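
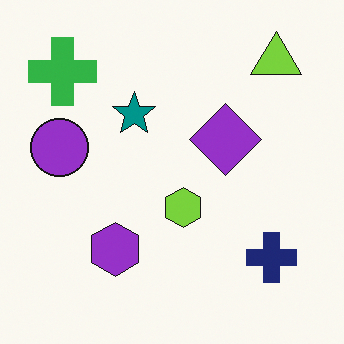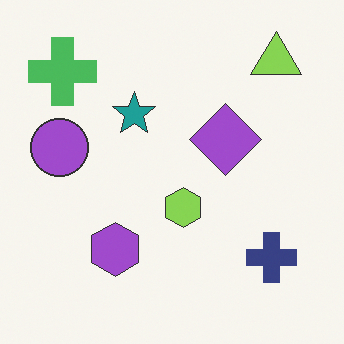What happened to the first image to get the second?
The second image is the first given slightly reduced contrast.

Tones are pushed toward mid-grey across the whole image — a global contrast change.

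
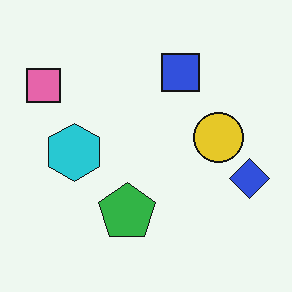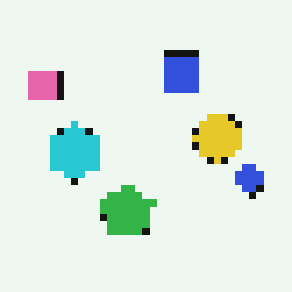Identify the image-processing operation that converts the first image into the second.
The transformation is: pixelated into visible square blocks.

Shapes are reduced to large square blocks; fine edges and outlines are lost — a downscale-then-upscale (mosaic) effect.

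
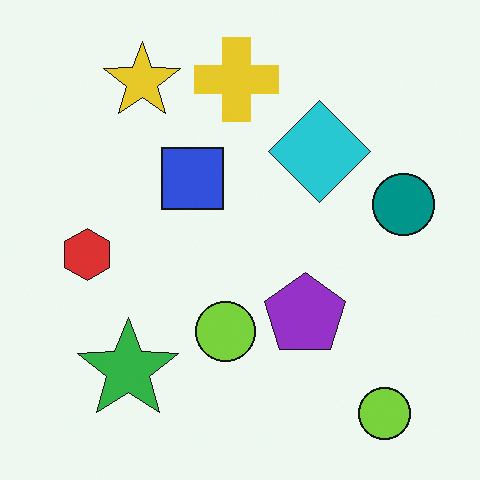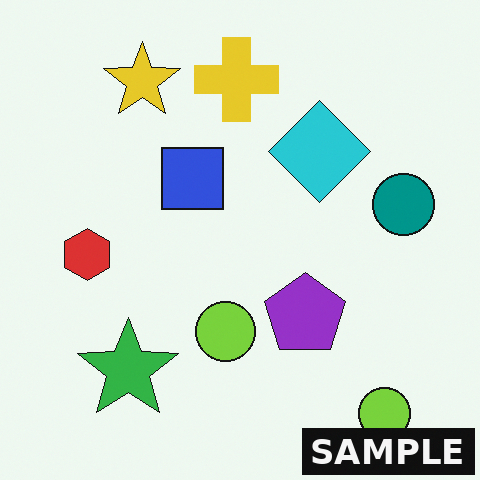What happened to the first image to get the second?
It was watermarked with the text "SAMPLE" in the lower-right corner.

A dark label reading "SAMPLE" appears in the lower-right corner.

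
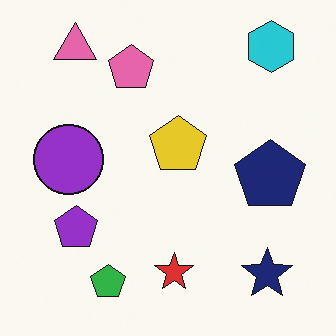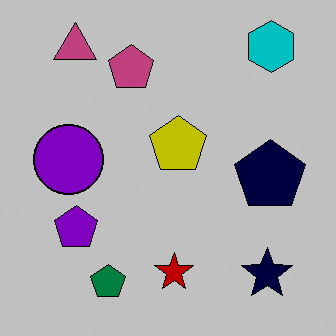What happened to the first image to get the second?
The image was aggressively posterized.

Each flat color has snapped to a coarser quantized level — most visibly, the near-white background has dropped to a flat grey.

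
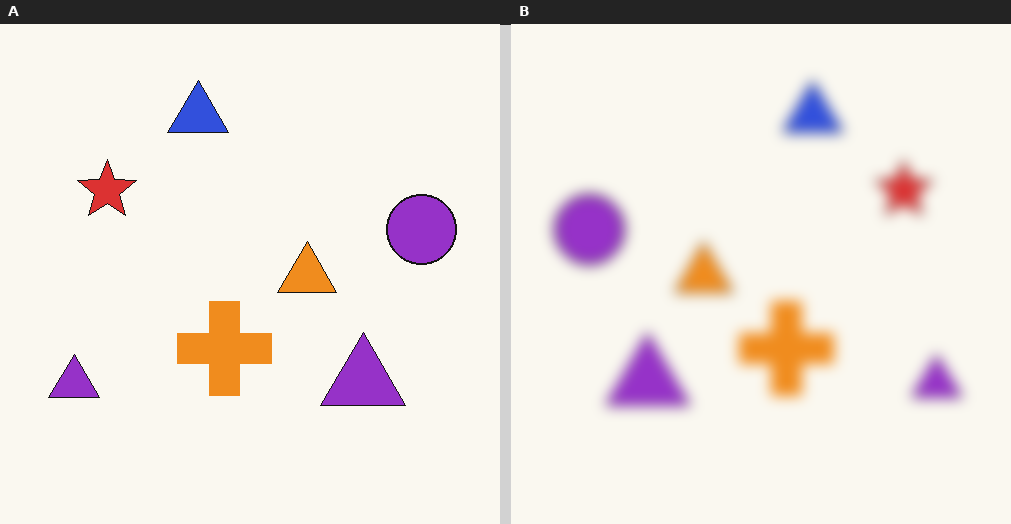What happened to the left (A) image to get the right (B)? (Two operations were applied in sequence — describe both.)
The transformation is: flipped horizontally (left ↔ right), then heavily blurred.

The purple circle is in the right of the left (A) image and the left of the right (B) — shapes on opposite sides of the vertical midline have swapped in a mirror flip. Shape edges and outlines are uniformly softened across the whole image.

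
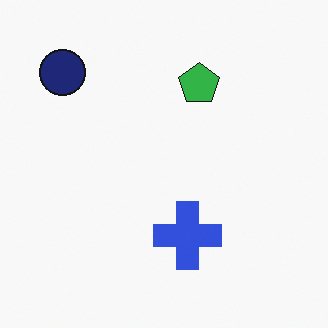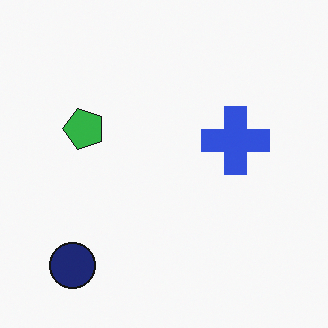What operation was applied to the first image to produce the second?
Rotated 90° counter-clockwise.

The navy circle sits in the top-left of the first image and the bottom-left of the second — consistent with a whole-image 90° counter-clockwise rotation.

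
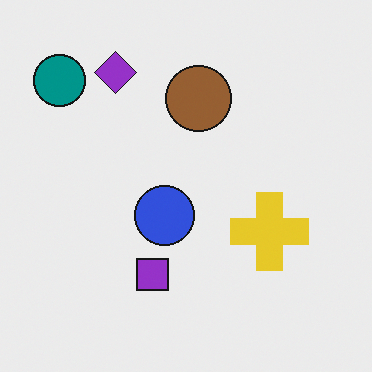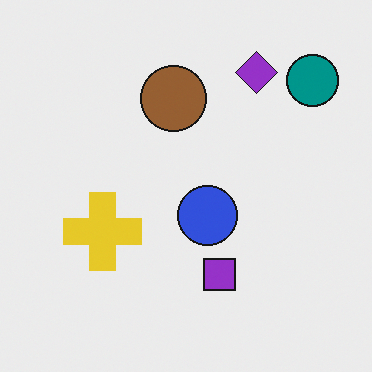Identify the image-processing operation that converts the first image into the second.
The second image is the first flipped horizontally (left ↔ right).

The teal circle is in the top-left of the first image and the top-right of the second — shapes on opposite sides of the vertical midline have swapped in a mirror flip.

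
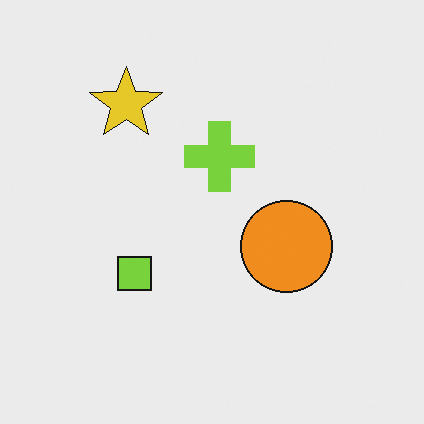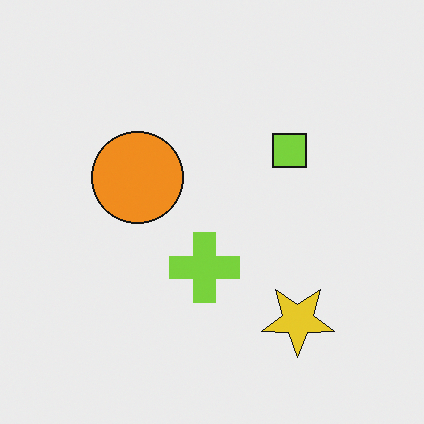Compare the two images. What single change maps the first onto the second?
The transformation is: rotated 180°.

The yellow star sits in the top-left of the first image and the bottom-right of the second — consistent with a whole-image 180° rotation.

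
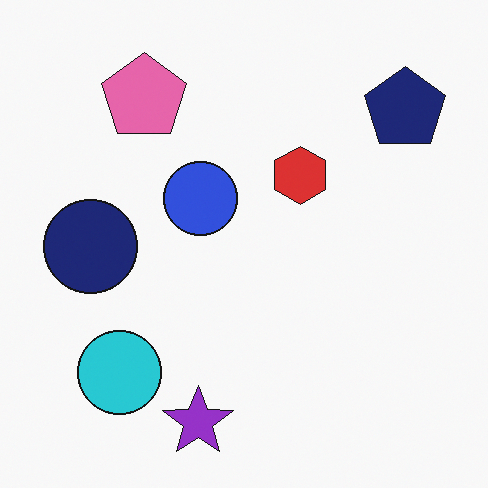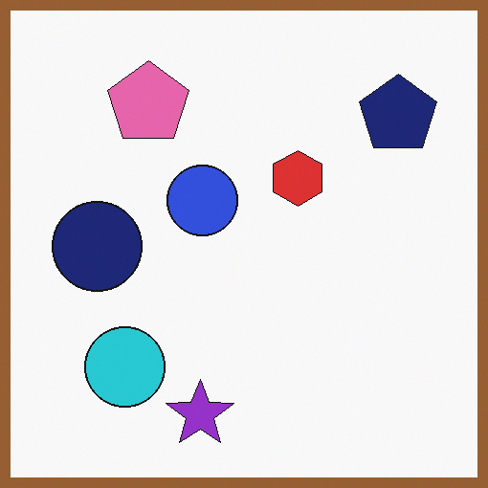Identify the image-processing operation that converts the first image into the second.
Framed with a brown border.

A solid brown frame runs around the edge of the second image, with the content slightly shrunk inside it.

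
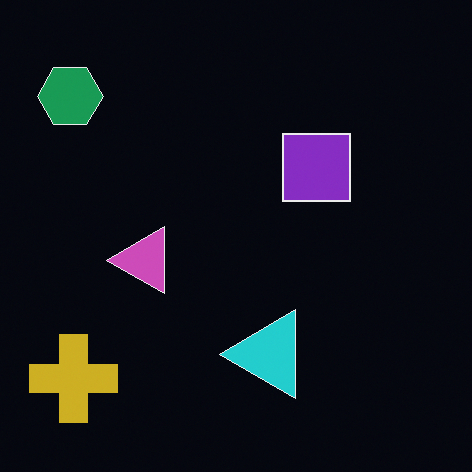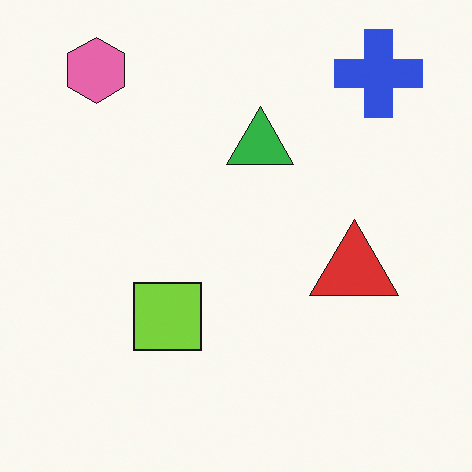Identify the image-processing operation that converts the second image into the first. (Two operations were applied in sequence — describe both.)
This is the original image color-inverted (negative), then transposed (reflected across the top-left ↔ bottom-right diagonal).

The light background has become dark and every shape's color is its complement — a photographic negative. Shapes have swapped their row and column positions — what was in the top-right is now in the bottom-left — a diagonal reflection.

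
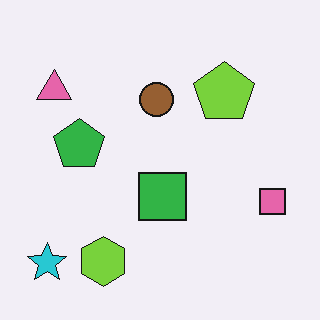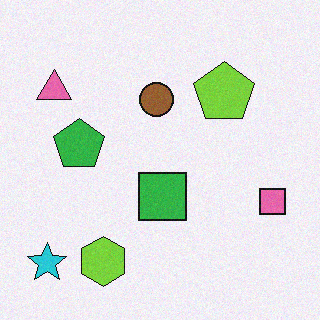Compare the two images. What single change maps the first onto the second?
This is the original image degraded with light additive noise.

Random speckle covers the whole image, including the flat background.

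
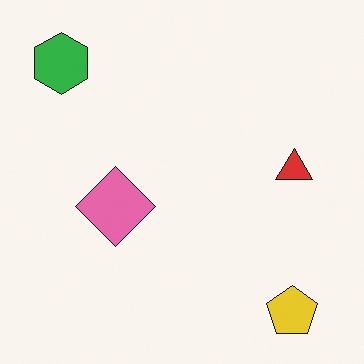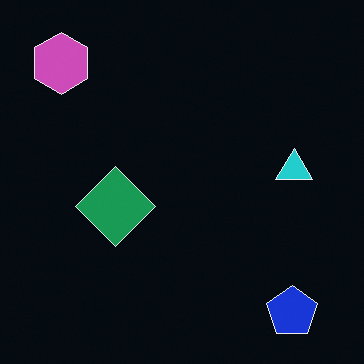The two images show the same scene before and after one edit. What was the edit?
The second image is the first color-inverted (negative).

The light background has become dark and every shape's color is its complement — a photographic negative.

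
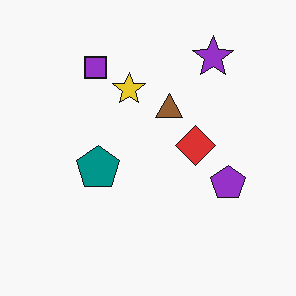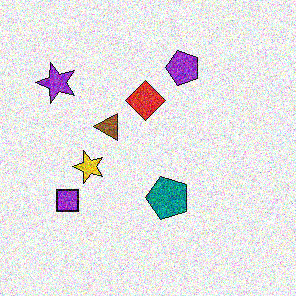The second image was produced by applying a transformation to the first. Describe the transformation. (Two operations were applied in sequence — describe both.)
The second image is the first rotated 90° counter-clockwise, then degraded with a thick layer of grain.

The purple star sits in the top-right of the first image and the top-left of the second — consistent with a whole-image 90° counter-clockwise rotation. Random speckle covers the whole image, including the flat background.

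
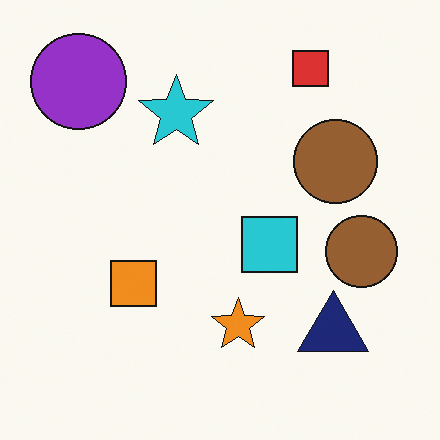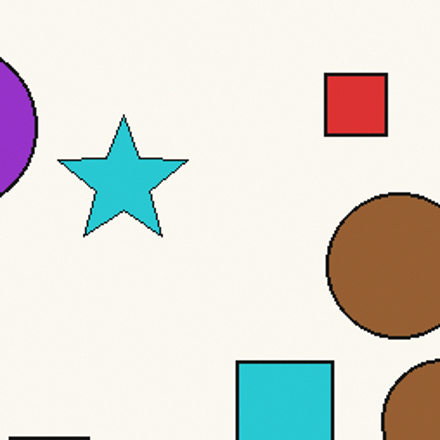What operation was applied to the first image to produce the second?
Cropped tightly and scaled back up.

The visible shapes are larger and the field of view is narrower; shapes near the original edges may be partly or wholly outside the frame — a crop-and-rescale.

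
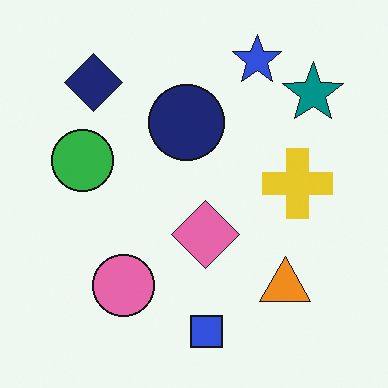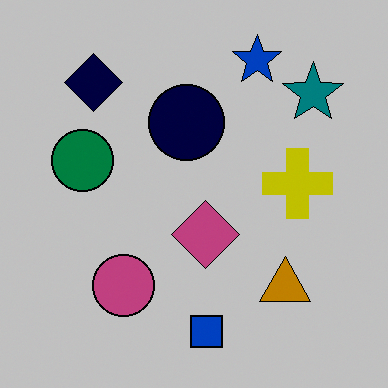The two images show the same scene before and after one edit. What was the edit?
The transformation is: heavily posterized to just a handful of flat colors.

Each flat color has snapped to a coarser quantized level — most visibly, the near-white background has dropped to a flat grey.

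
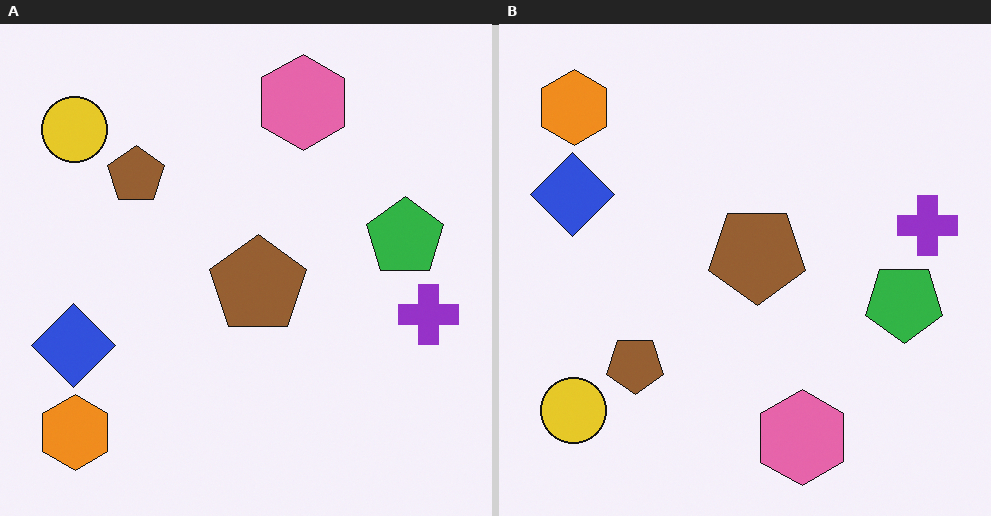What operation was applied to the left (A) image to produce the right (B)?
The right (B) image is the left (A) flipped vertically (top ↔ bottom).

The pink hexagon is in the top of the left (A) image and the bottom of the right (B) — shapes on opposite sides of the horizontal midline have swapped in a mirror flip.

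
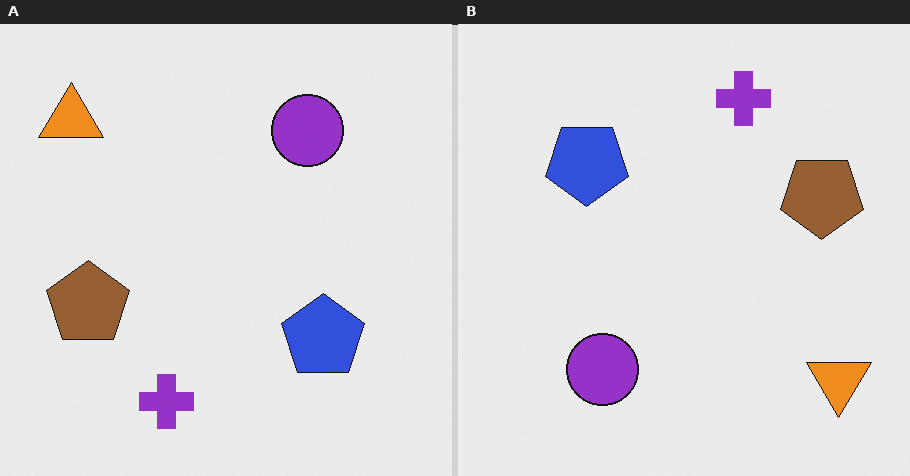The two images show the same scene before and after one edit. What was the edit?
The transformation is: rotated 180°.

The orange triangle sits in the top-left of the left (A) image and the bottom-right of the right (B) — consistent with a whole-image 180° rotation.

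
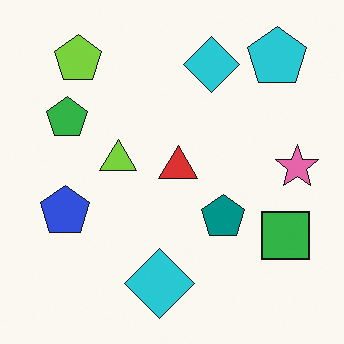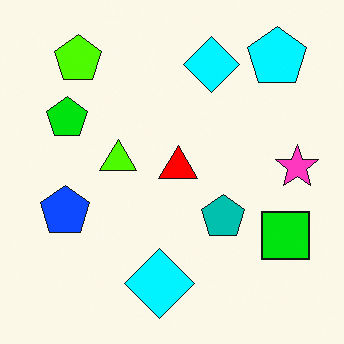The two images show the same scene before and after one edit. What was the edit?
This is the original image heavily oversaturated.

All colors are more vivid — a global saturation change.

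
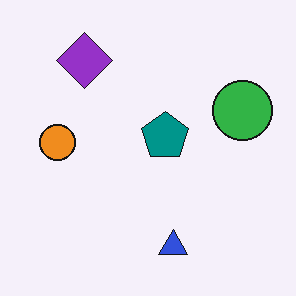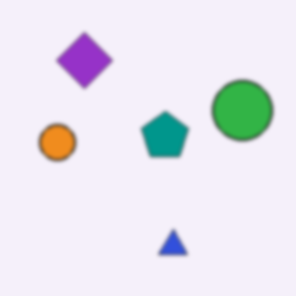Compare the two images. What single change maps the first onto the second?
The image was slightly softened.

Shape edges and outlines are uniformly softened across the whole image.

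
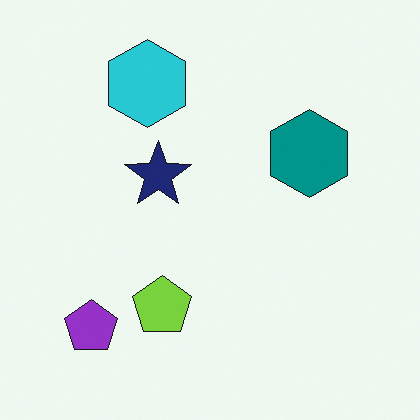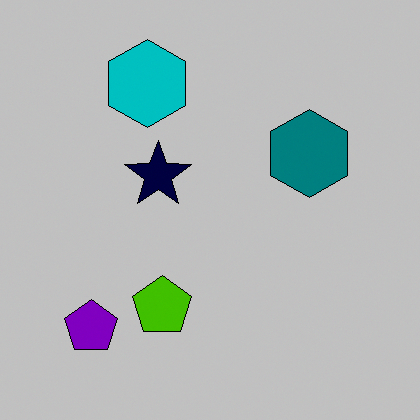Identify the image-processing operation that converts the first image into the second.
This is the original image heavily posterized to just a handful of flat colors.

Each flat color has snapped to a coarser quantized level — most visibly, the near-white background has dropped to a flat grey.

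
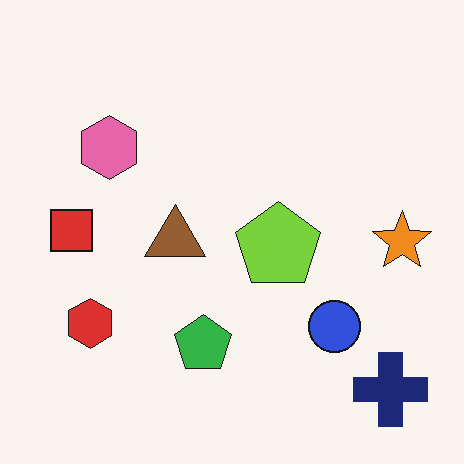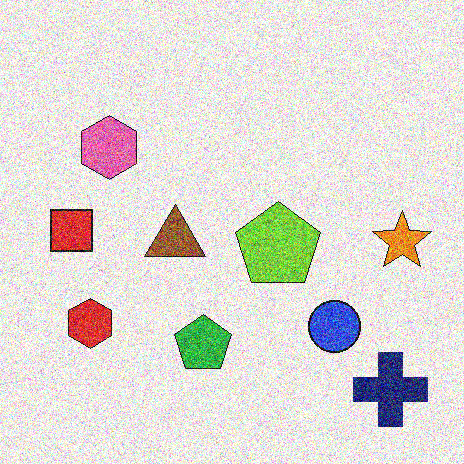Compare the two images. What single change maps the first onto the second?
The second image is the first degraded with strong gaussian noise.

Random speckle covers the whole image, including the flat background.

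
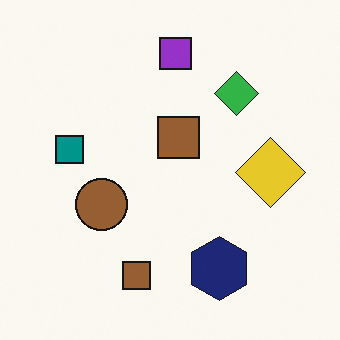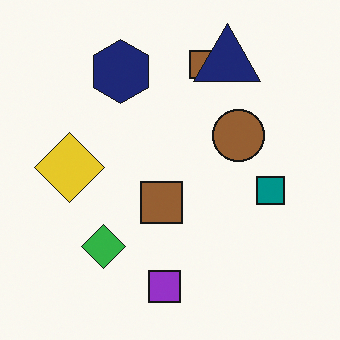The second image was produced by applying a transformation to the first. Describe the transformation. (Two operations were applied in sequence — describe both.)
The transformation is: rotated 180°, then overlaid with an additional navy triangle.

The purple square sits in the top of the first image and the bottom of the second — consistent with a whole-image 180° rotation. A navy triangle appears in the second image that is absent from the first.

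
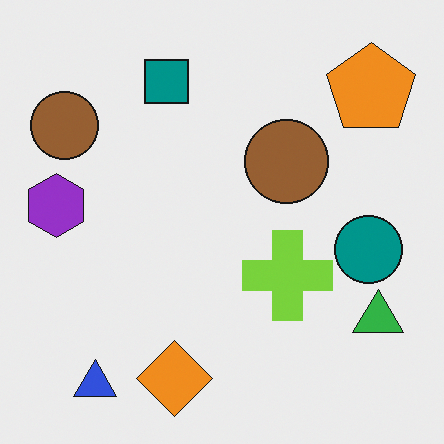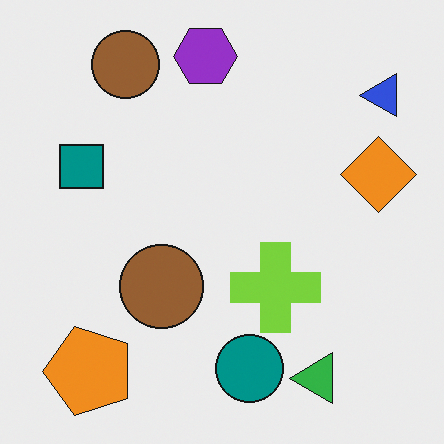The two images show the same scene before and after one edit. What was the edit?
The transformation is: transposed (reflected across the top-left ↔ bottom-right diagonal).

Shapes have swapped their row and column positions — what was in the top-right is now in the bottom-left — a diagonal reflection.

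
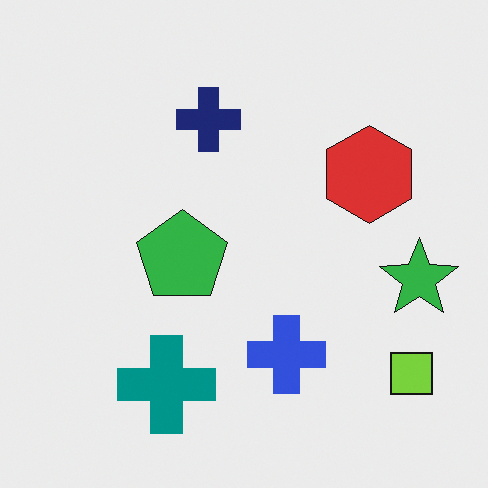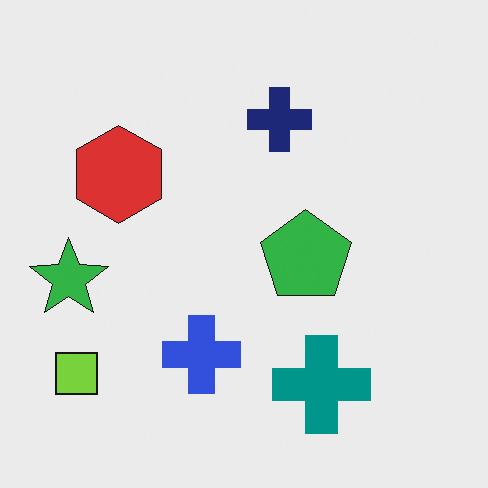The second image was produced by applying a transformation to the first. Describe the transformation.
It was flipped horizontally (left ↔ right).

The green star is in the right of the first image and the left of the second — shapes on opposite sides of the vertical midline have swapped in a mirror flip.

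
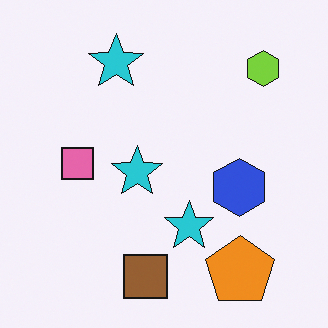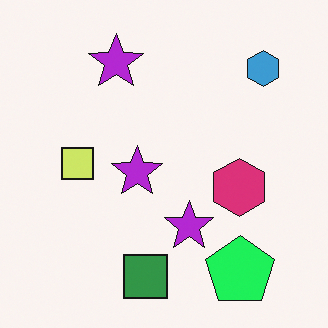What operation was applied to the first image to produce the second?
Hue-shifted noticeably.

Every shape's color has rotated by the same amount around the hue wheel — a uniform hue shift.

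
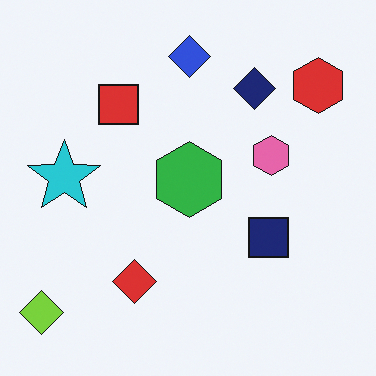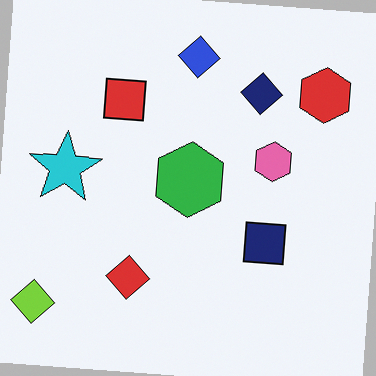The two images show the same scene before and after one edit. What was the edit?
This is the original image rotated clockwise by a slight angle.

Every shape is tilted by the same angle and the image corners show triangular fill wedges — a whole-image rotation by a non-right angle.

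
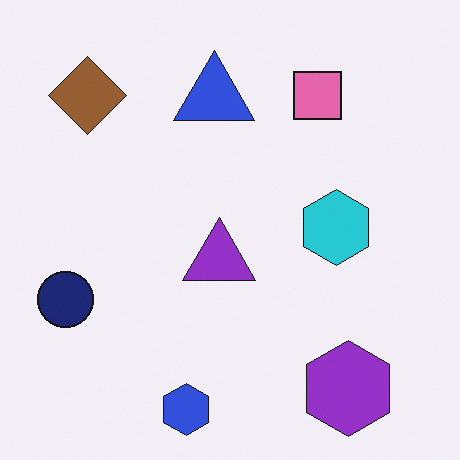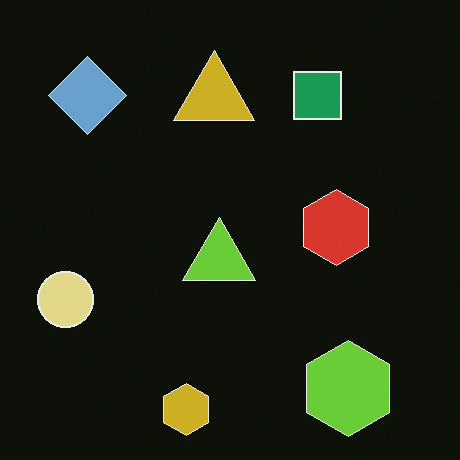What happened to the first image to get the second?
Color-inverted (negative).

The light background has become dark and every shape's color is its complement — a photographic negative.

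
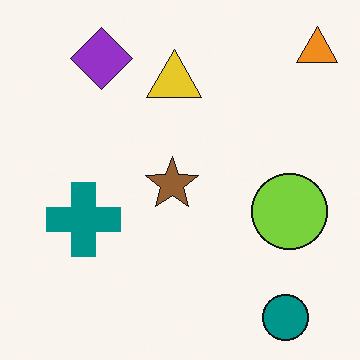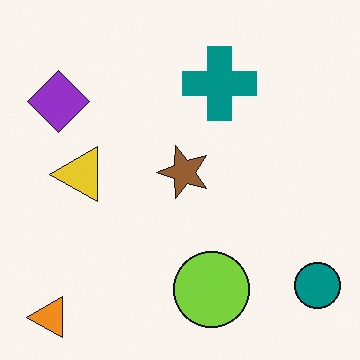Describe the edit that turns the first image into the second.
Transposed (reflected across the top-left ↔ bottom-right diagonal).

Shapes have swapped their row and column positions — what was in the top-right is now in the bottom-left — a diagonal reflection.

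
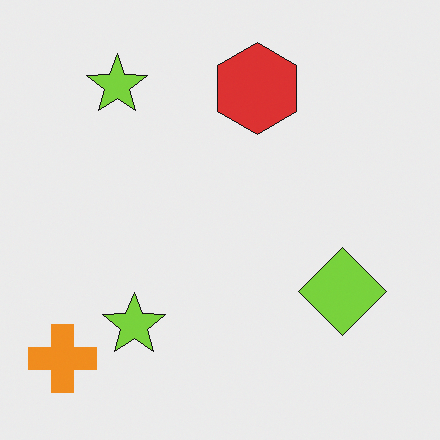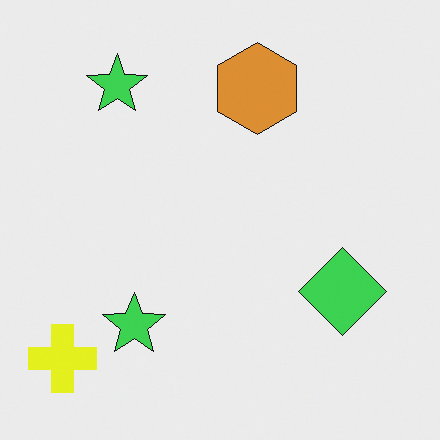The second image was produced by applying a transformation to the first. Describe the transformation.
The image was hue-shifted by a small amount.

Every shape's color has rotated by the same amount around the hue wheel — a uniform hue shift.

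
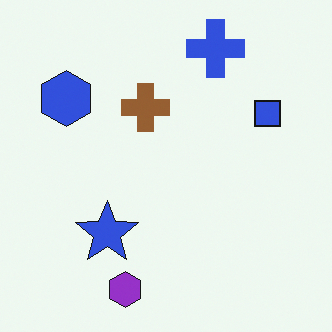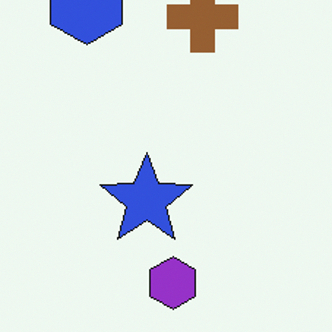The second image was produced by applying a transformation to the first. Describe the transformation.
Cropped to a modestly smaller region and rescaled.

The visible shapes are larger and the field of view is narrower; shapes near the original edges may be partly or wholly outside the frame — a crop-and-rescale.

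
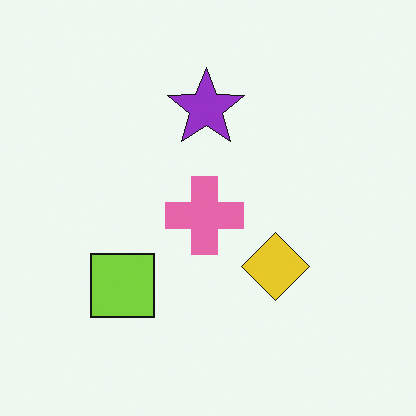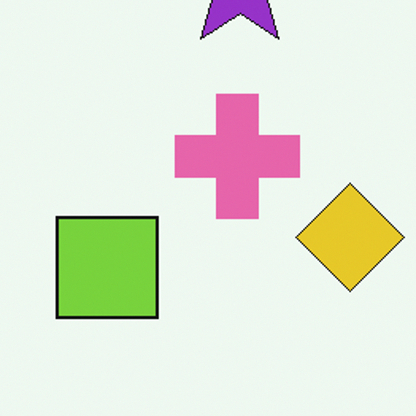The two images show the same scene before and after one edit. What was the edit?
The second image is the first cropped slightly and scaled back up.

The visible shapes are larger and the field of view is narrower; shapes near the original edges may be partly or wholly outside the frame — a crop-and-rescale.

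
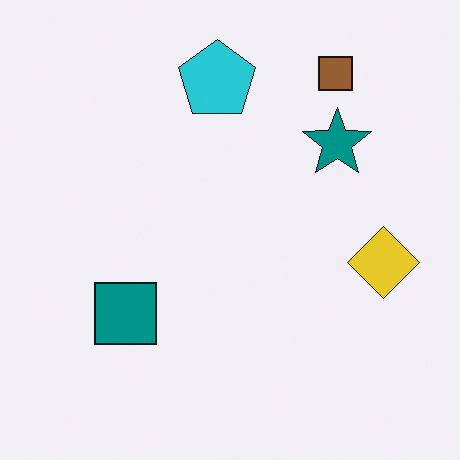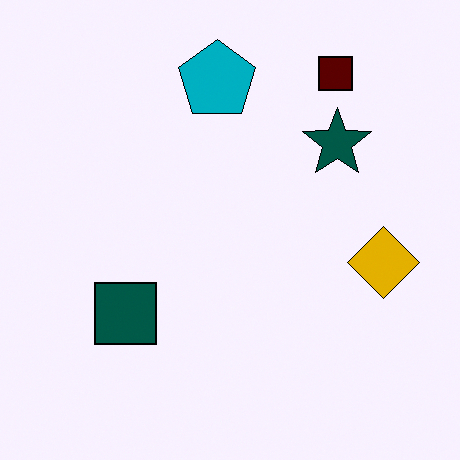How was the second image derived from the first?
Boosted in contrast.

Tones are pushed away from mid-grey across the whole image — a global contrast change.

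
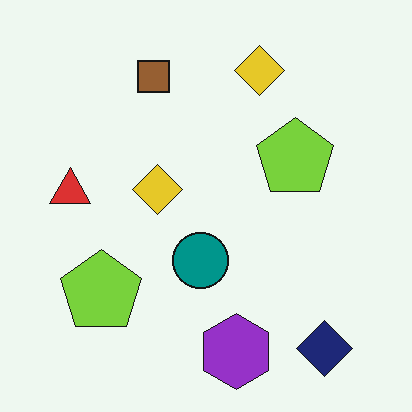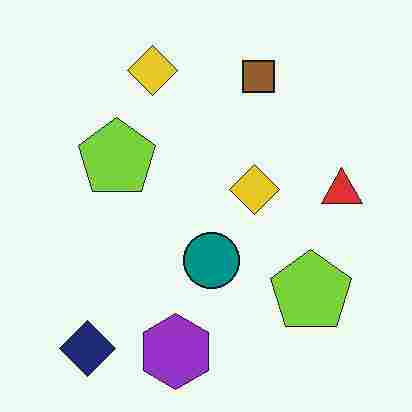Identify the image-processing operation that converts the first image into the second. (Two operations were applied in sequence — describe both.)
The image was flipped horizontally (left ↔ right), then heavily JPEG-compressed with obvious blocking artifacts.

The red triangle is in the left of the first image and the right of the second — shapes on opposite sides of the vertical midline have swapped in a mirror flip. Blocky 8×8 compression artifacts appear around shape edges and the flat background shows ringing — characteristic JPEG degradation.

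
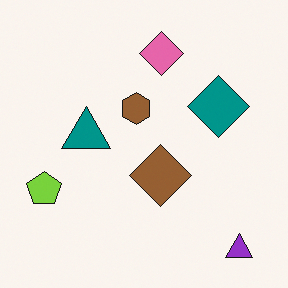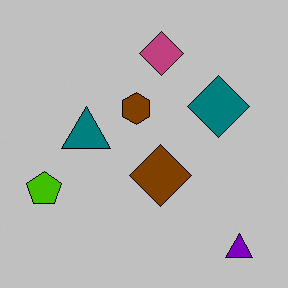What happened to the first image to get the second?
This is the original image heavily posterized to just a handful of flat colors.

Each flat color has snapped to a coarser quantized level — most visibly, the near-white background has dropped to a flat grey.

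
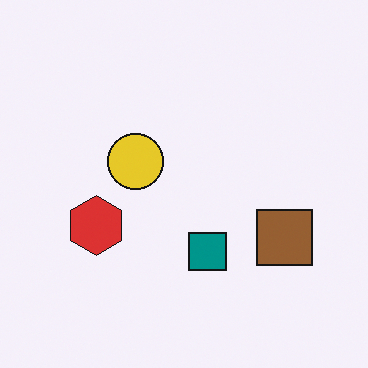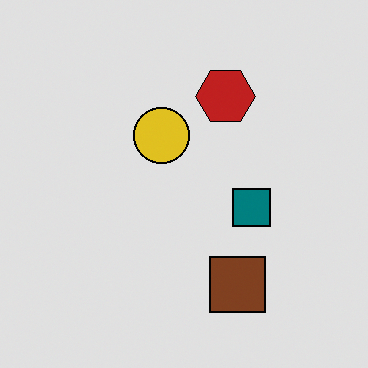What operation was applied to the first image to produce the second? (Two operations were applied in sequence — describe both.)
This is the original image transposed (reflected across the top-left ↔ bottom-right diagonal), then moderately posterized.

Shapes have swapped their row and column positions — what was in the top-right is now in the bottom-left — a diagonal reflection. Each flat color has snapped to a coarser quantized level — most visibly, the near-white background has dropped to a flat grey.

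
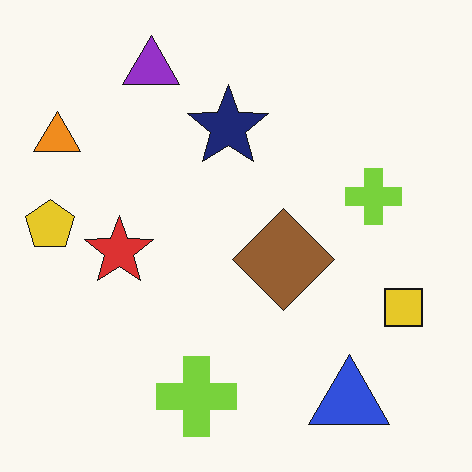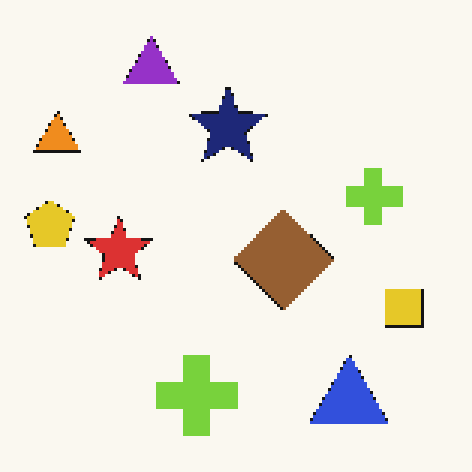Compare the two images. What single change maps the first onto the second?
Lightly pixelated (a mild mosaic effect).

Shapes are reduced to large square blocks; fine edges and outlines are lost — a downscale-then-upscale (mosaic) effect.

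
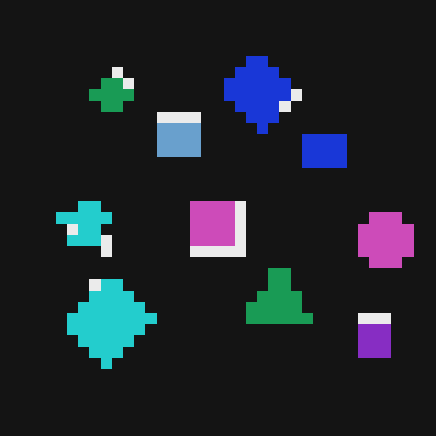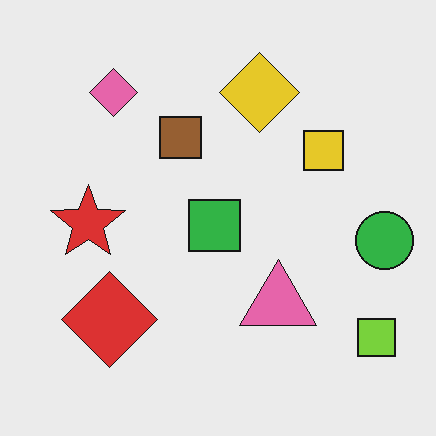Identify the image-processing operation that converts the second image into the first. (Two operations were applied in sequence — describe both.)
The transformation is: color-inverted (negative), then coarsely pixelated.

The light background has become dark and every shape's color is its complement — a photographic negative. Shapes are reduced to large square blocks; fine edges and outlines are lost — a downscale-then-upscale (mosaic) effect.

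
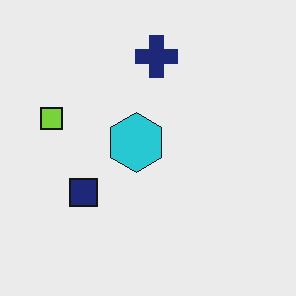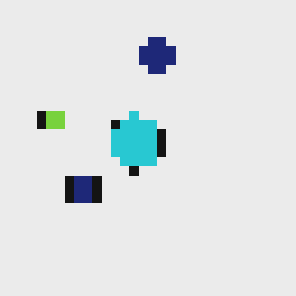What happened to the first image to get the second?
It was heavily pixelated into large blocks.

Shapes are reduced to large square blocks; fine edges and outlines are lost — a downscale-then-upscale (mosaic) effect.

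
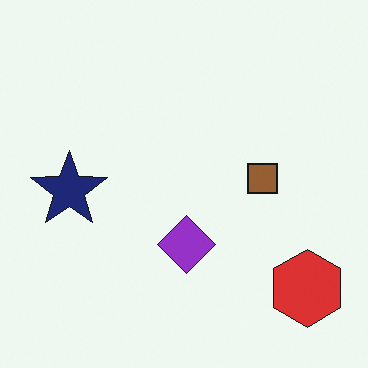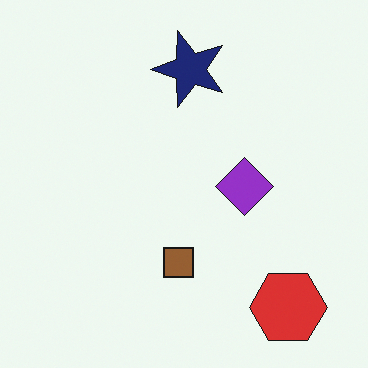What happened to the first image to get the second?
Transposed (reflected across the top-left ↔ bottom-right diagonal).

Shapes have swapped their row and column positions — what was in the top-right is now in the bottom-left — a diagonal reflection.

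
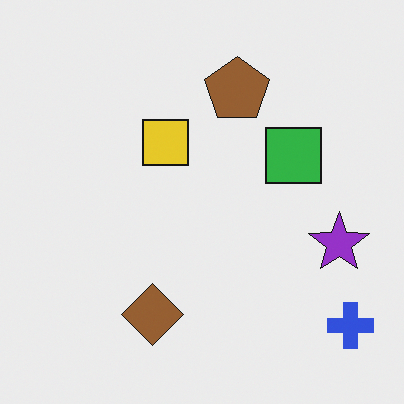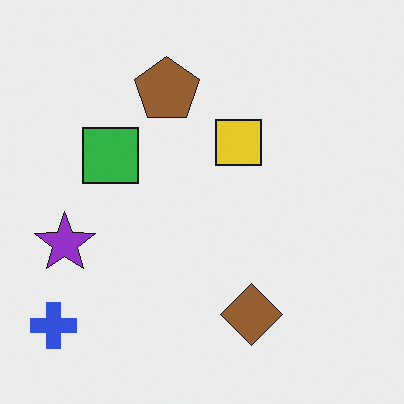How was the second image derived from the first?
The transformation is: flipped horizontally (left ↔ right).

The blue cross is in the bottom-right of the first image and the bottom-left of the second — shapes on opposite sides of the vertical midline have swapped in a mirror flip.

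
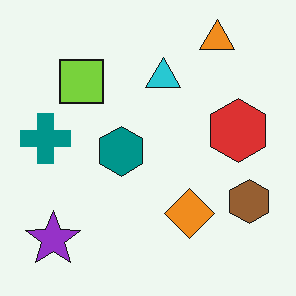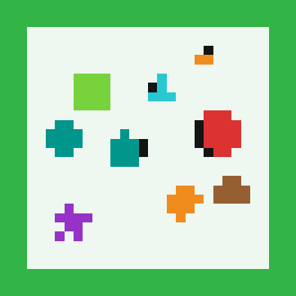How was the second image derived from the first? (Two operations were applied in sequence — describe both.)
This is the original image coarsely pixelated, then framed with a green border.

Shapes are reduced to large square blocks; fine edges and outlines are lost — a downscale-then-upscale (mosaic) effect. A solid green frame runs around the edge of the second image, with the content slightly shrunk inside it.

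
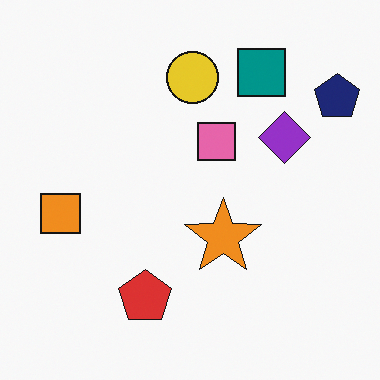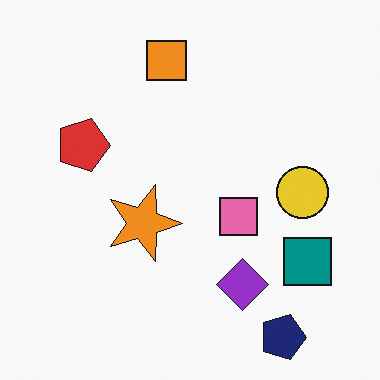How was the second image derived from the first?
The transformation is: rotated 90° clockwise.

The navy pentagon sits in the top-right of the first image and the bottom-right of the second — consistent with a whole-image 90° clockwise rotation.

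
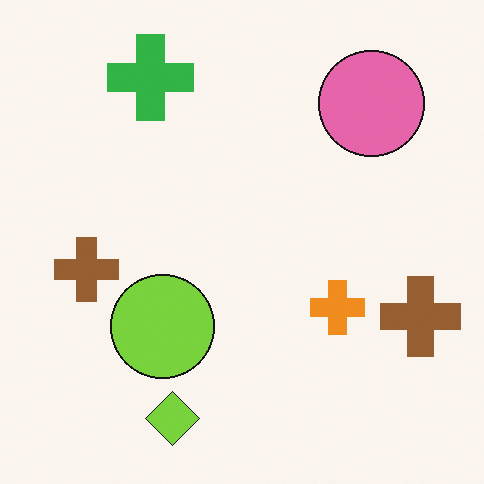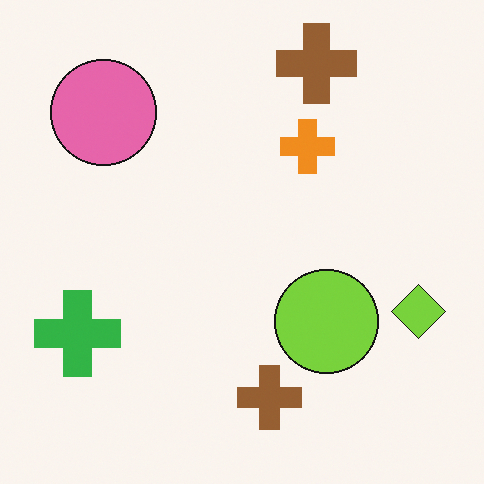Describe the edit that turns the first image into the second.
The second image is the first rotated 90° counter-clockwise.

The pink circle sits in the top-right of the first image and the top-left of the second — consistent with a whole-image 90° counter-clockwise rotation.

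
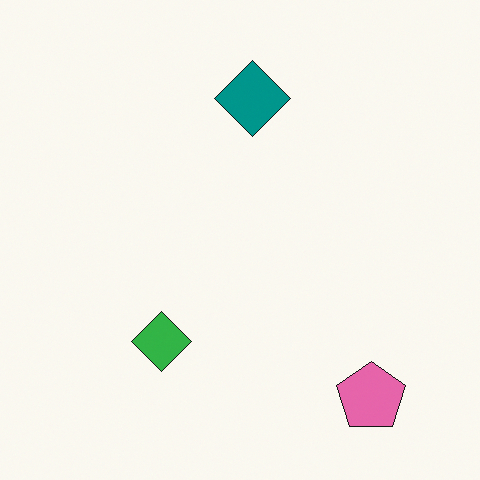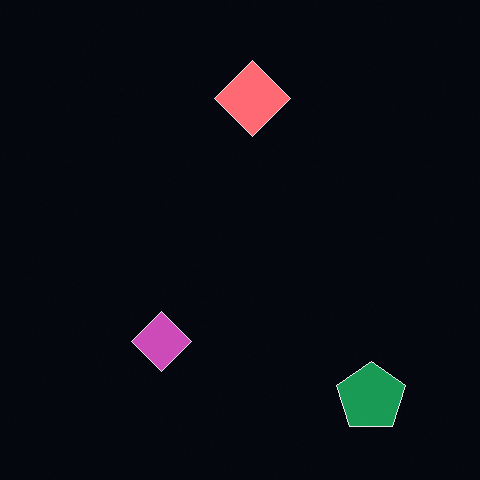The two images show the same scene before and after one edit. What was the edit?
The transformation is: color-inverted (negative).

The light background has become dark and every shape's color is its complement — a photographic negative.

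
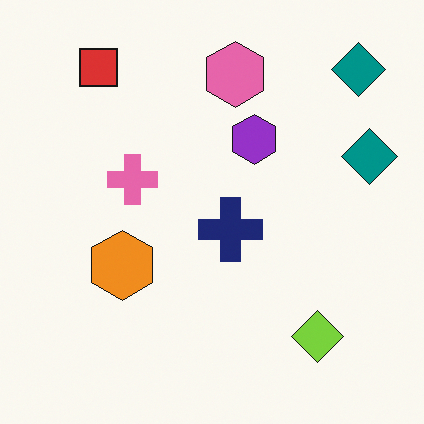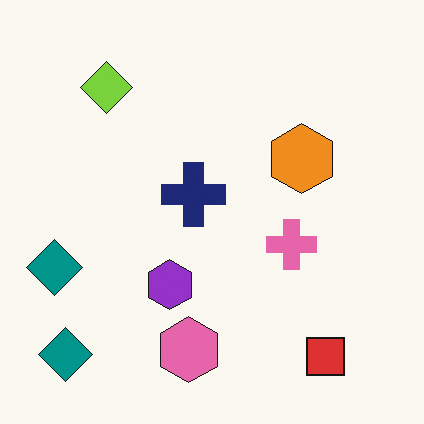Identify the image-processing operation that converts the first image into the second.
The transformation is: rotated 180°.

The red square sits in the top-left of the first image and the bottom-right of the second — consistent with a whole-image 180° rotation.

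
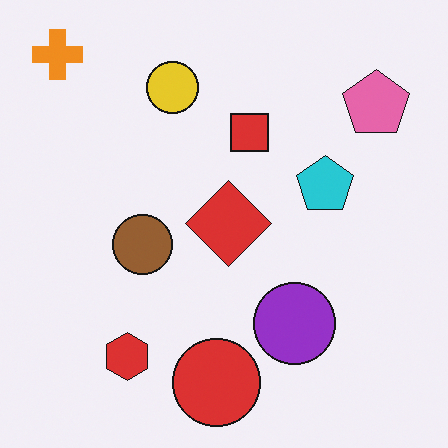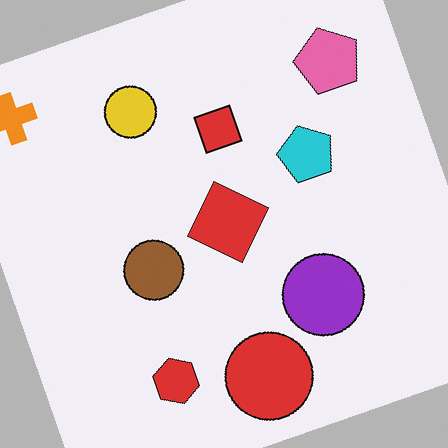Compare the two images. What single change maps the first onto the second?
The second image is the first rotated counter-clockwise by a clearly visible amount.

Every shape is tilted by the same angle and the image corners show triangular fill wedges — a whole-image rotation by a non-right angle.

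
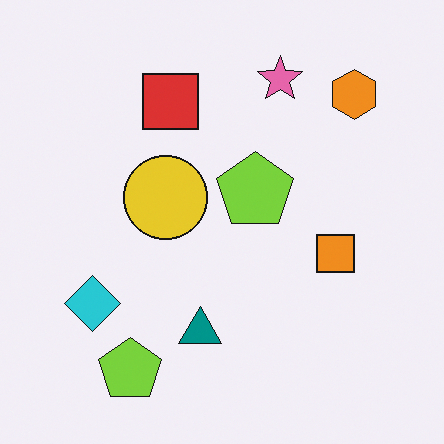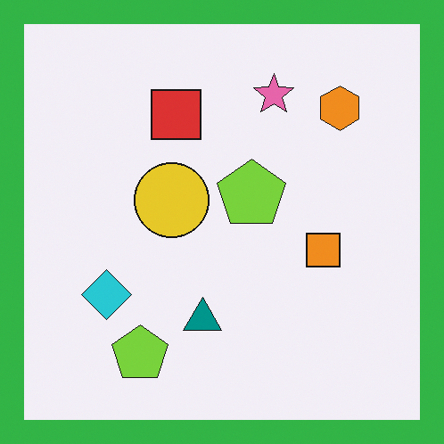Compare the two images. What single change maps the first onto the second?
Framed with a green border.

A solid green frame runs around the edge of the second image, with the content slightly shrunk inside it.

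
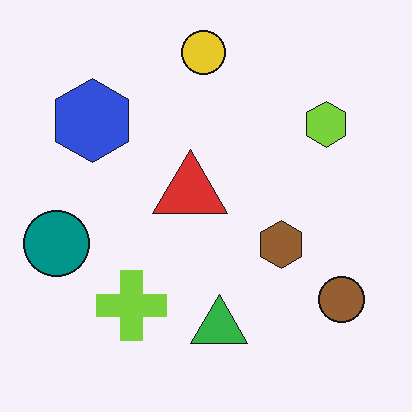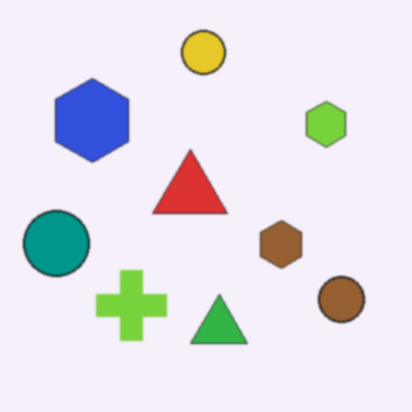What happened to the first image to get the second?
The transformation is: slightly softened.

Shape edges and outlines are uniformly softened across the whole image.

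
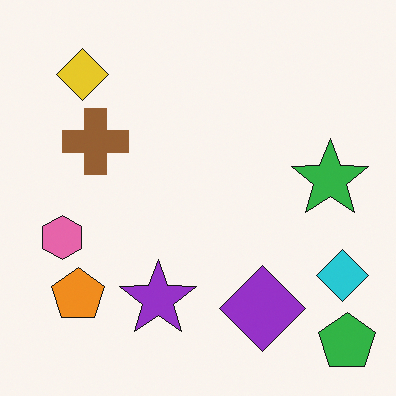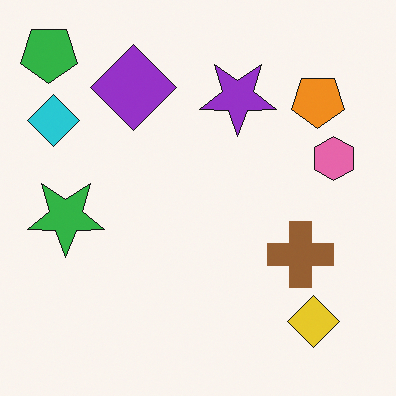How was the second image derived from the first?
It was rotated 180°.

The green pentagon sits in the bottom-right of the first image and the top-left of the second — consistent with a whole-image 180° rotation.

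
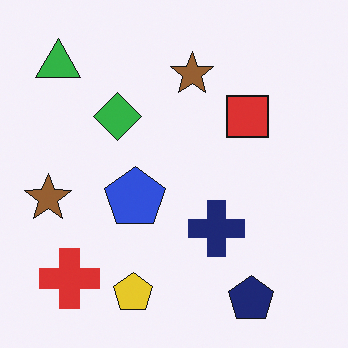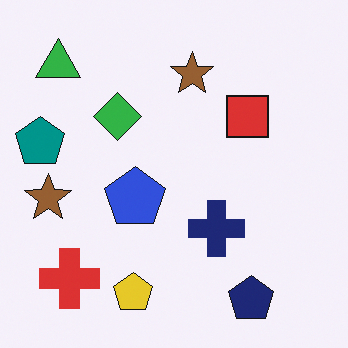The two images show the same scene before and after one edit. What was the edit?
The image was overlaid with an additional teal pentagon.

A teal pentagon appears in the second image that is absent from the first.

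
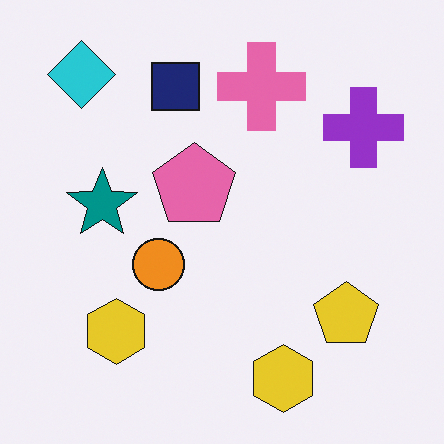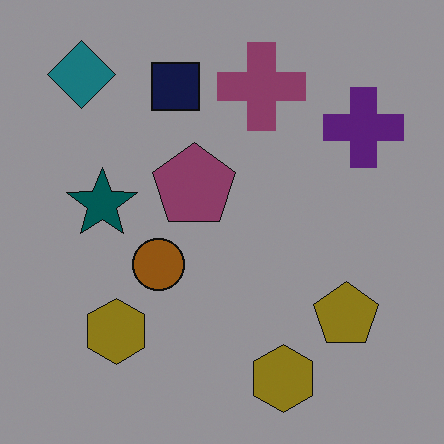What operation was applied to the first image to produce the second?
The transformation is: substantially darkened.

Every pixel — background and shapes alike — is uniformly darkened.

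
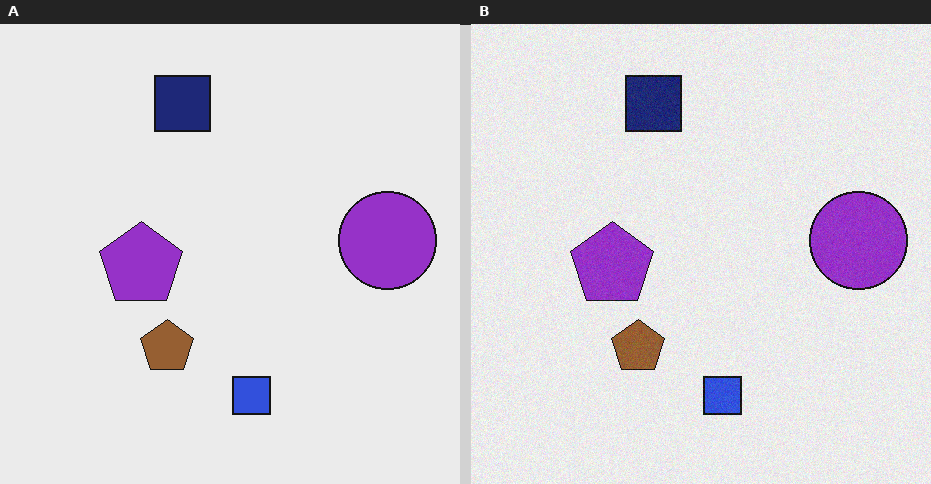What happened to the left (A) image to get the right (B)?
The image was degraded with a light layer of grain.

Random speckle covers the whole image, including the flat background.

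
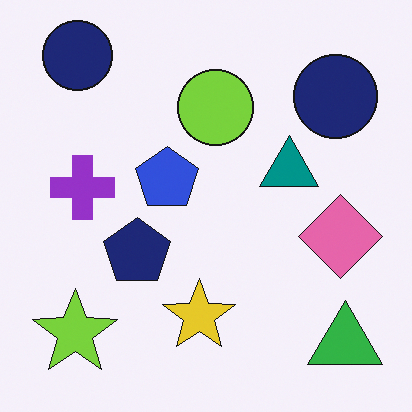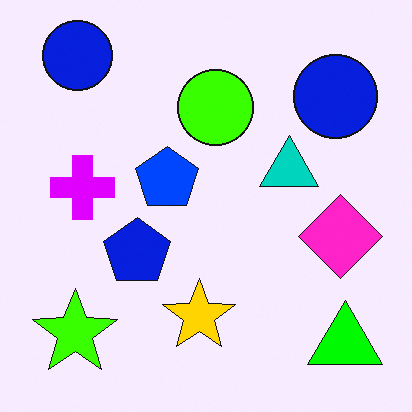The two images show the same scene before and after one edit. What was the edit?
It was heavily oversaturated.

All colors are more vivid — a global saturation change.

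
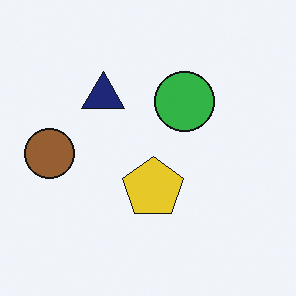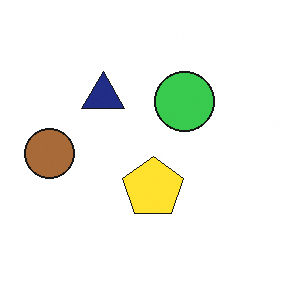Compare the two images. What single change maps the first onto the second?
Brightened a little.

Every pixel — background and shapes alike — is uniformly brightened.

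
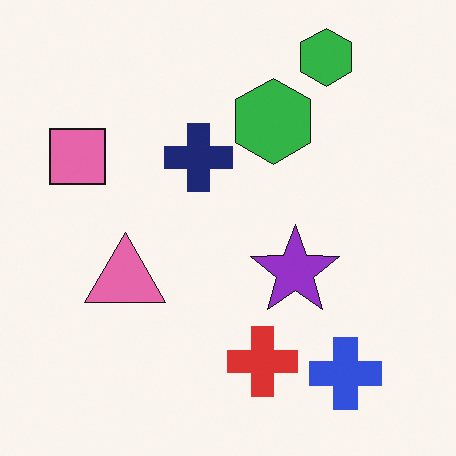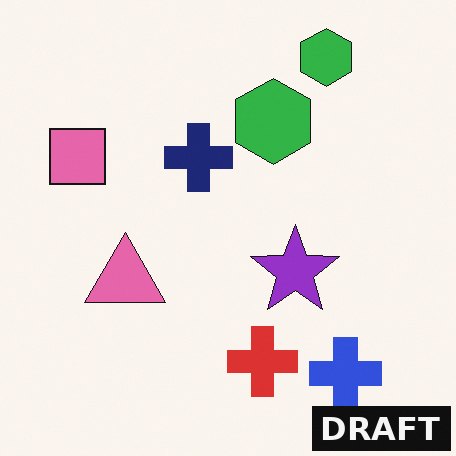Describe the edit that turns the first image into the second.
The second image is the first watermarked with the text "DRAFT" in the lower-right corner.

A dark label reading "DRAFT" appears in the lower-right corner.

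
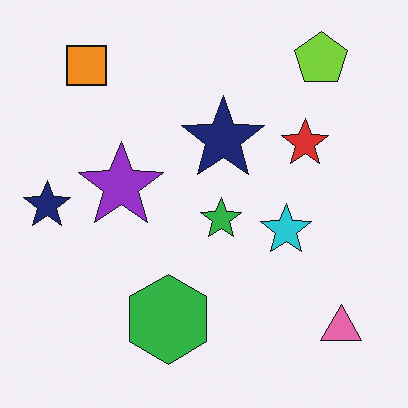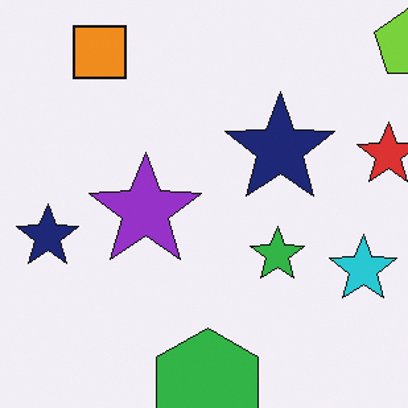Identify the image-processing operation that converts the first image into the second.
Cropped to a modestly smaller region and rescaled.

The visible shapes are larger and the field of view is narrower; shapes near the original edges may be partly or wholly outside the frame — a crop-and-rescale.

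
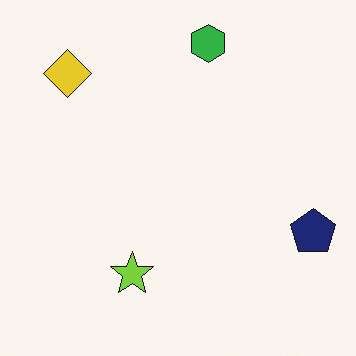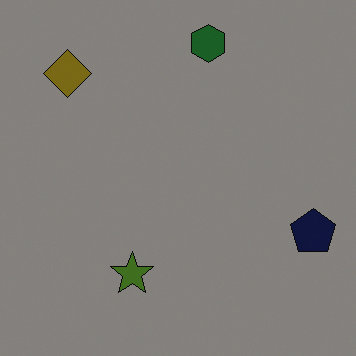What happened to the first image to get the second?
This is the original image substantially darkened.

Every pixel — background and shapes alike — is uniformly darkened.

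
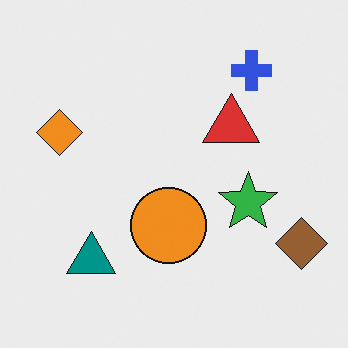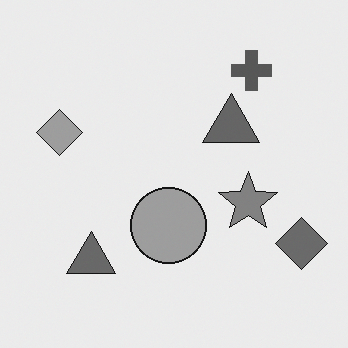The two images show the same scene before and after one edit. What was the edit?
It was converted to grayscale.

All color is removed — every shape is now a shade of grey.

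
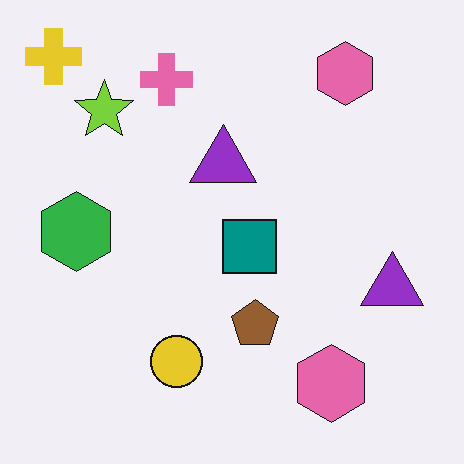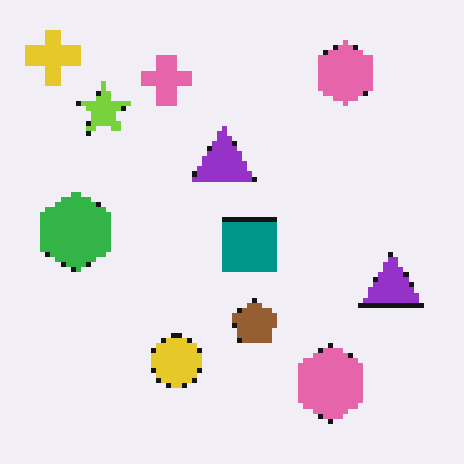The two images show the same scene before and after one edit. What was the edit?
This is the original image mildly pixelated.

Shapes are reduced to large square blocks; fine edges and outlines are lost — a downscale-then-upscale (mosaic) effect.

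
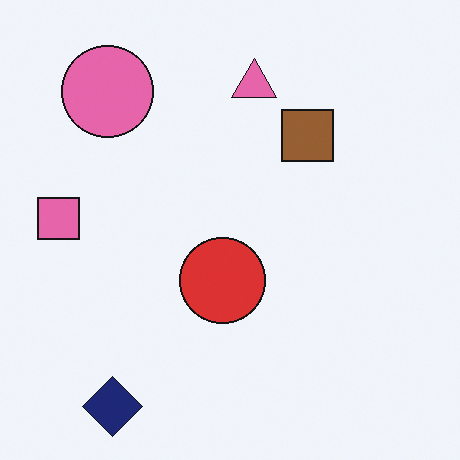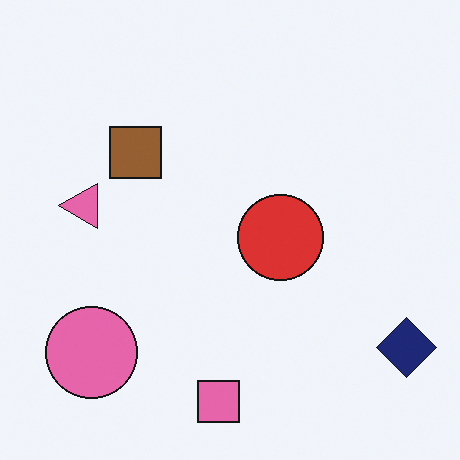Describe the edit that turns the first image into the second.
The second image is the first rotated 90° counter-clockwise.

The navy diamond sits in the bottom-left of the first image and the bottom-right of the second — consistent with a whole-image 90° counter-clockwise rotation.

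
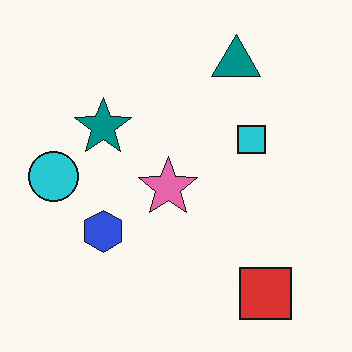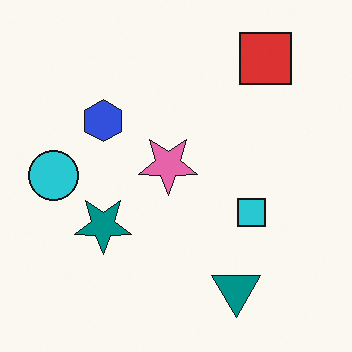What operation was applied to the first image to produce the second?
This is the original image flipped vertically (top ↔ bottom).

The red square is in the bottom-right of the first image and the top-right of the second — shapes on opposite sides of the horizontal midline have swapped in a mirror flip.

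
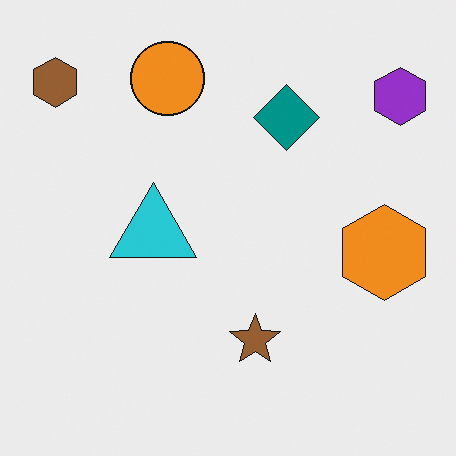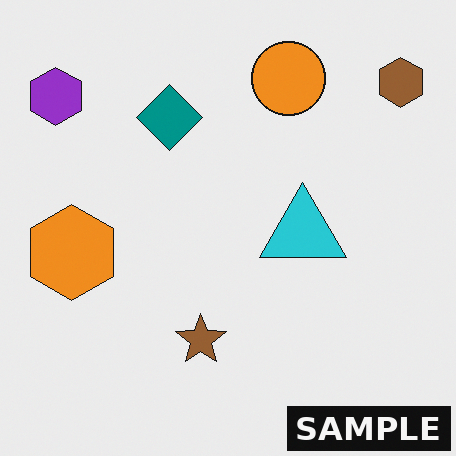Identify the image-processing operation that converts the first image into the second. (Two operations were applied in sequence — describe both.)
It was flipped horizontally (left ↔ right), then watermarked with the text "SAMPLE" in the lower-right corner.

The brown hexagon is in the top-left of the first image and the top-right of the second — shapes on opposite sides of the vertical midline have swapped in a mirror flip. A dark label reading "SAMPLE" appears in the lower-right corner.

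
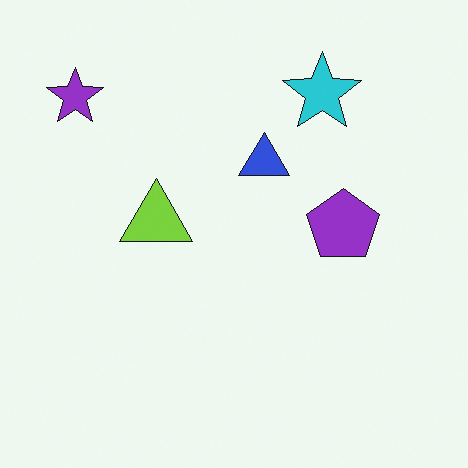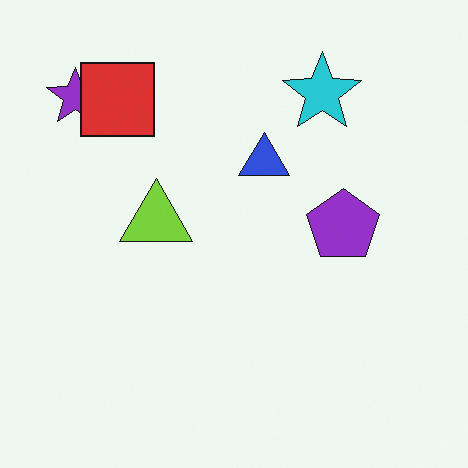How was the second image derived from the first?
The second image is the first overlaid with an additional red square.

A red square appears in the second image that is absent from the first.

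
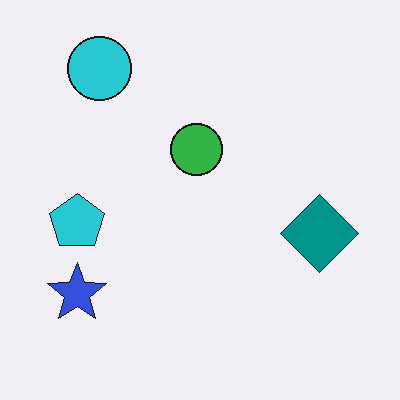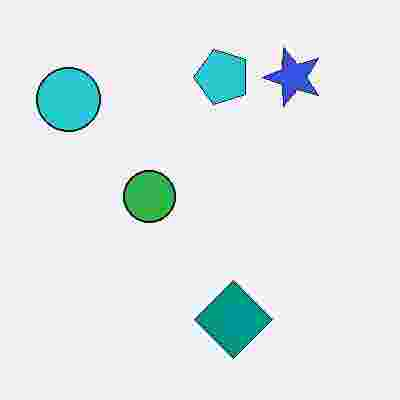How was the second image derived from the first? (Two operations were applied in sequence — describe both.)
This is the original image transposed (reflected across the top-left ↔ bottom-right diagonal), then degraded with heavy JPEG compression.

Shapes have swapped their row and column positions — what was in the top-right is now in the bottom-left — a diagonal reflection. Blocky 8×8 compression artifacts appear around shape edges and the flat background shows ringing — characteristic JPEG degradation.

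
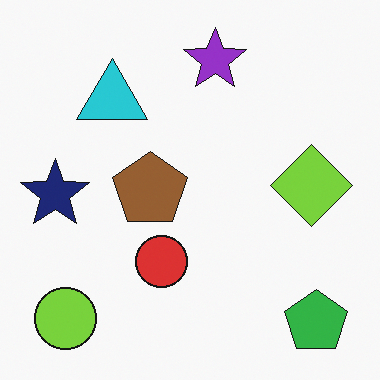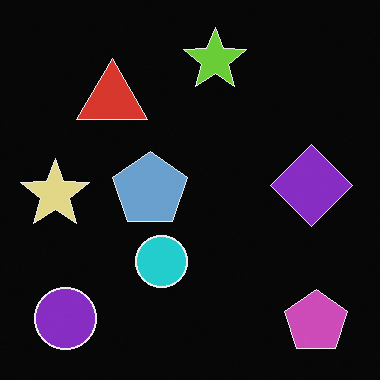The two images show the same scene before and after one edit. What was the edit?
The second image is the first color-inverted (negative).

The light background has become dark and every shape's color is its complement — a photographic negative.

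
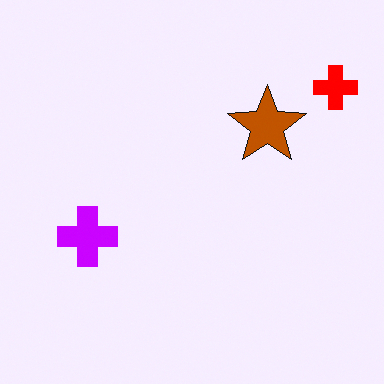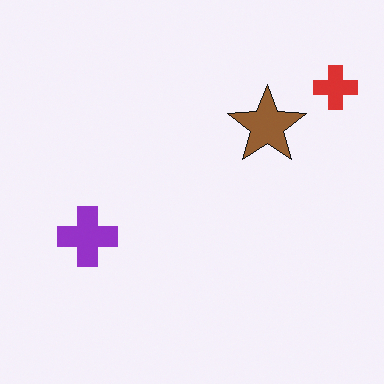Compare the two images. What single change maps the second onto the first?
Heavily oversaturated.

All colors are more vivid — a global saturation change.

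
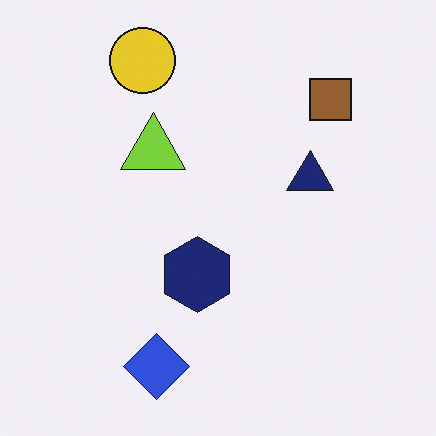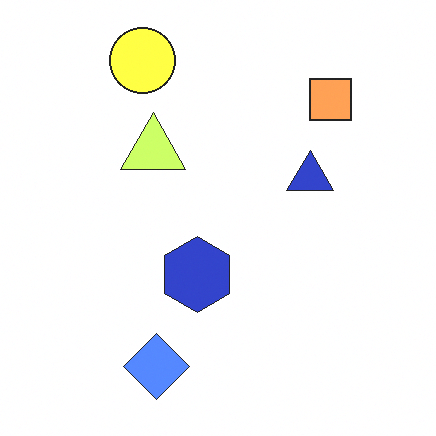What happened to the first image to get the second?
Brightened a lot.

Every pixel — background and shapes alike — is uniformly brightened.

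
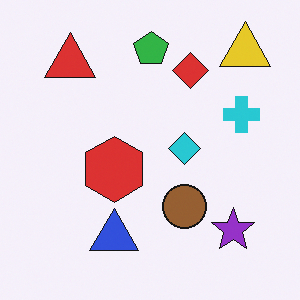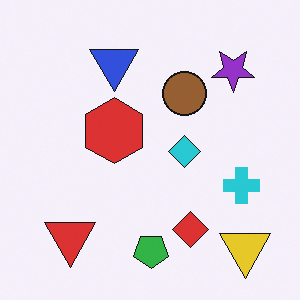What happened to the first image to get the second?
It was flipped vertically (top ↔ bottom).

The green pentagon is in the top of the first image and the bottom of the second — shapes on opposite sides of the horizontal midline have swapped in a mirror flip.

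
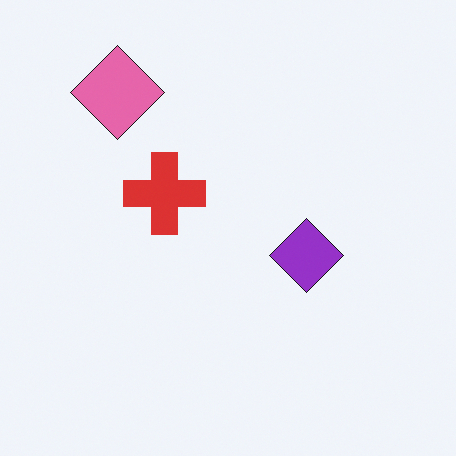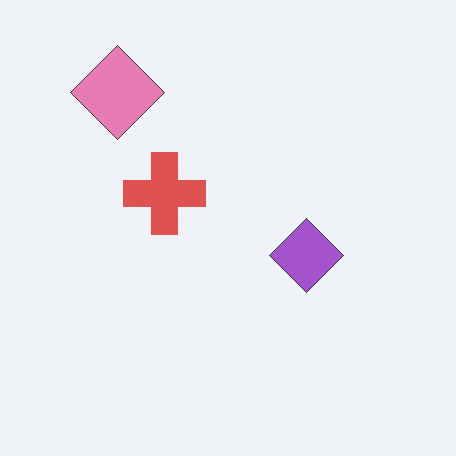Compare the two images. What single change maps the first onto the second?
The second image is the first given slightly reduced contrast.

Tones are pushed toward mid-grey across the whole image — a global contrast change.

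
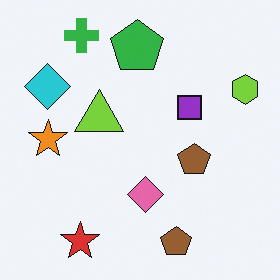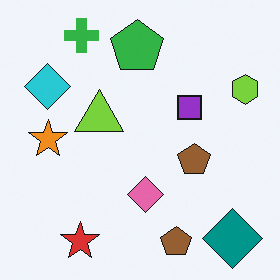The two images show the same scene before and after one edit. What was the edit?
The transformation is: overlaid with an additional teal diamond.

A teal diamond appears in the second image that is absent from the first.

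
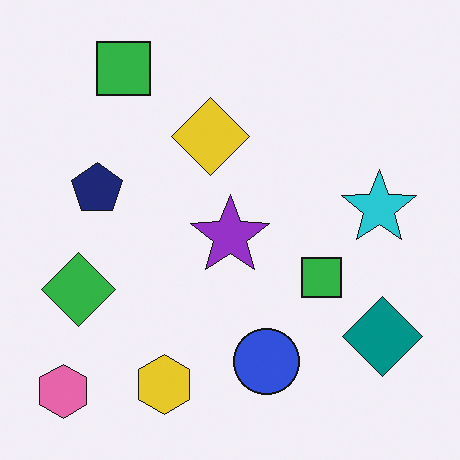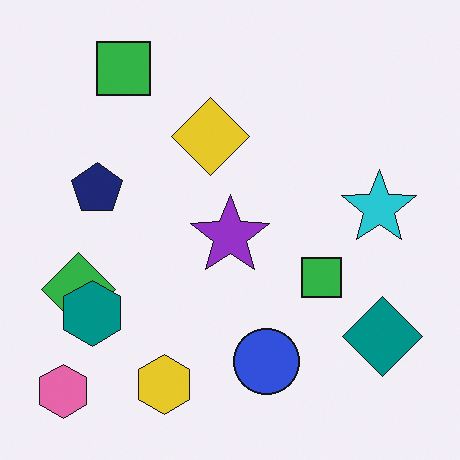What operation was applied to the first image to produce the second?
The transformation is: overlaid with an additional teal hexagon.

A teal hexagon appears in the second image that is absent from the first.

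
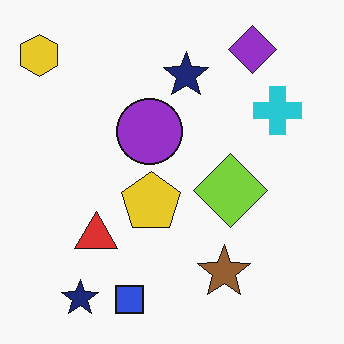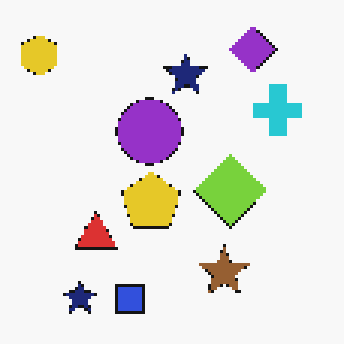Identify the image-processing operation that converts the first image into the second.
The image was lightly pixelated (a mild mosaic effect).

Shapes are reduced to large square blocks; fine edges and outlines are lost — a downscale-then-upscale (mosaic) effect.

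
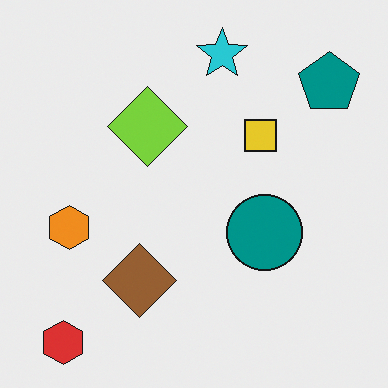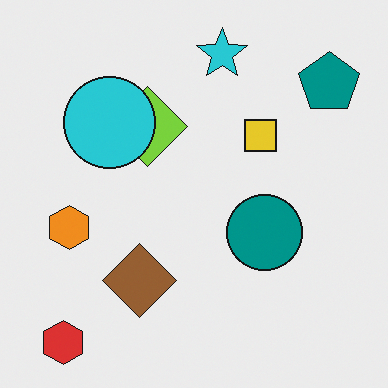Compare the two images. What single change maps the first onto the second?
The second image is the first overlaid with an additional cyan circle.

A cyan circle appears in the second image that is absent from the first.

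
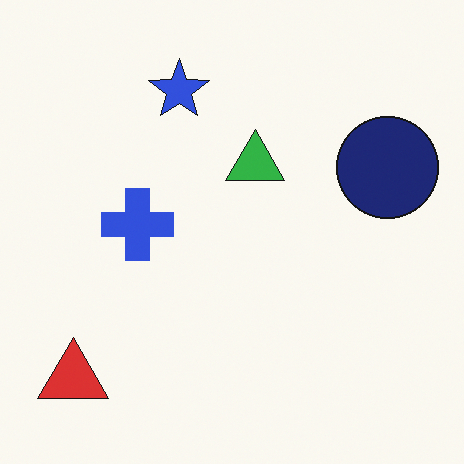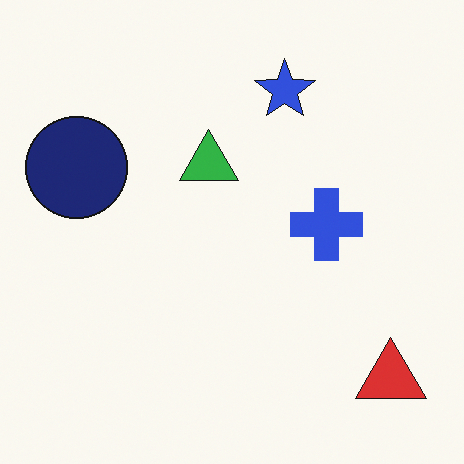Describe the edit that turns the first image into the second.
The image was flipped horizontally (left ↔ right).

The red triangle is in the bottom-left of the first image and the bottom-right of the second — shapes on opposite sides of the vertical midline have swapped in a mirror flip.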